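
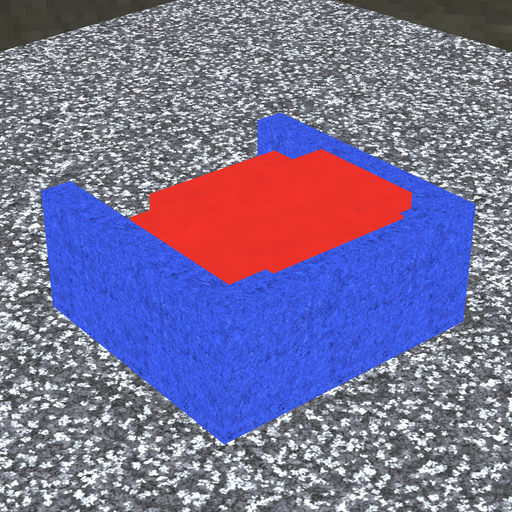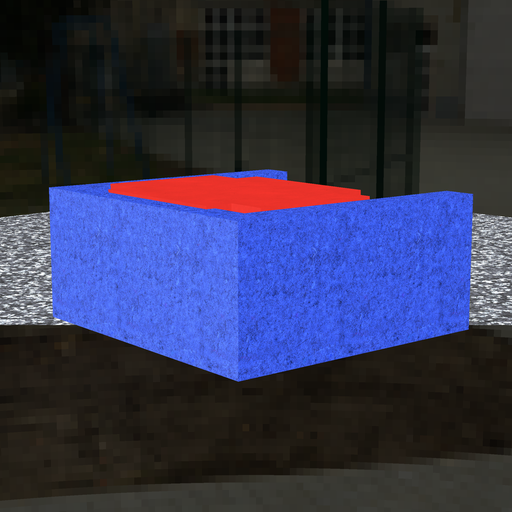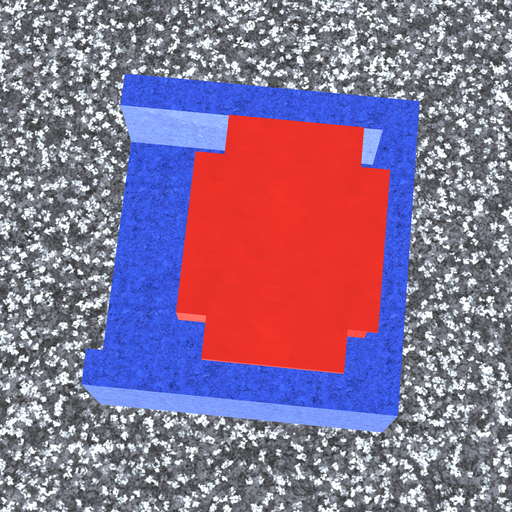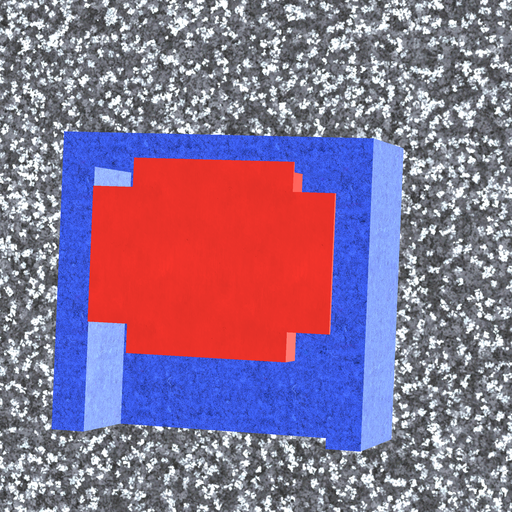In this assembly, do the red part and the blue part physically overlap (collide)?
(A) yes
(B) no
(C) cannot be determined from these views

(A) yes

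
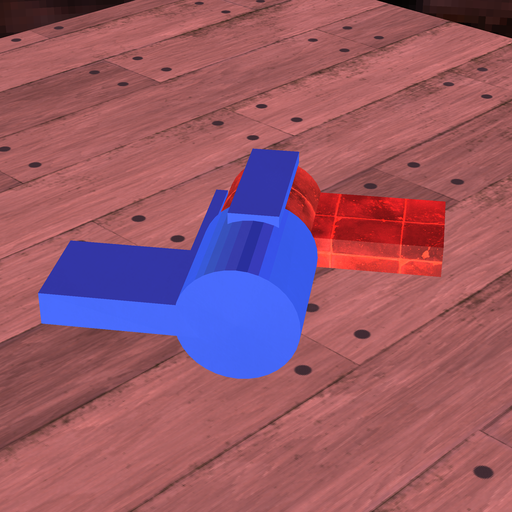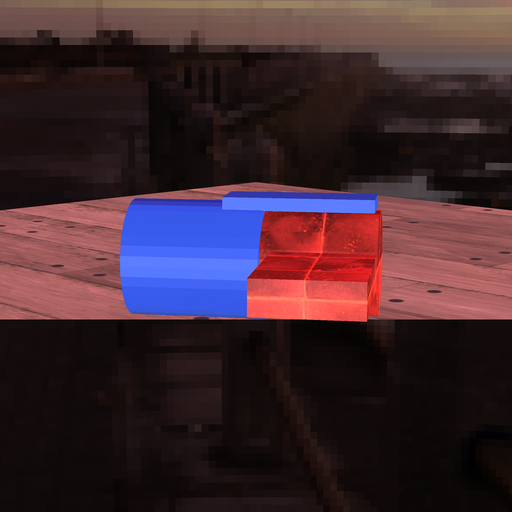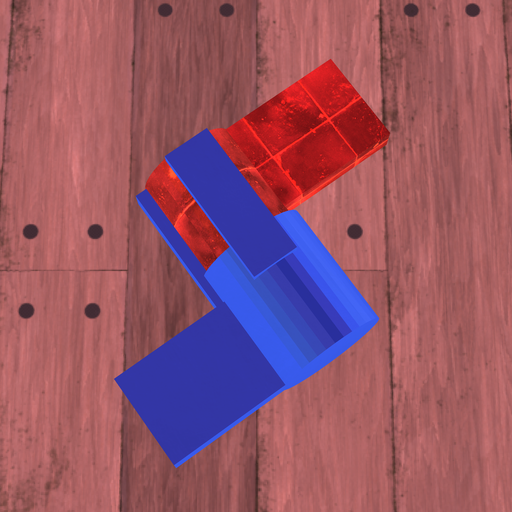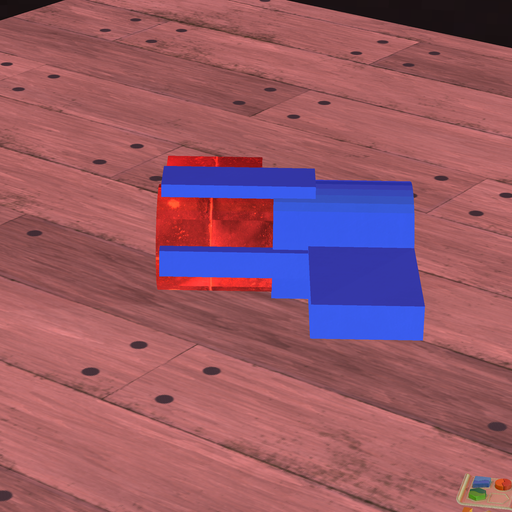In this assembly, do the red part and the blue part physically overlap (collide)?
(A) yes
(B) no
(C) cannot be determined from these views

(A) yes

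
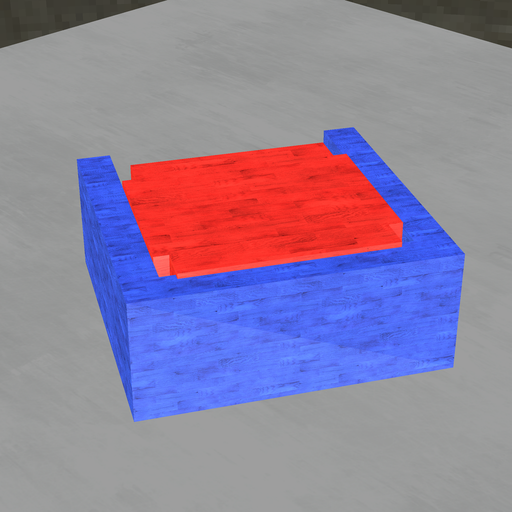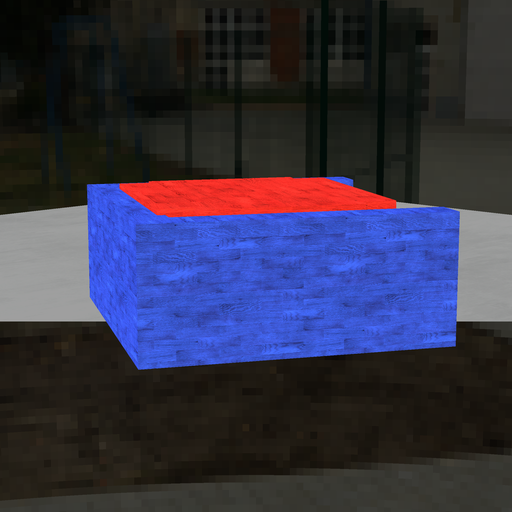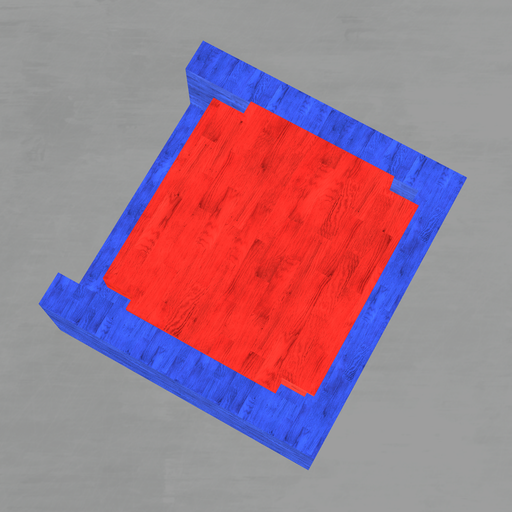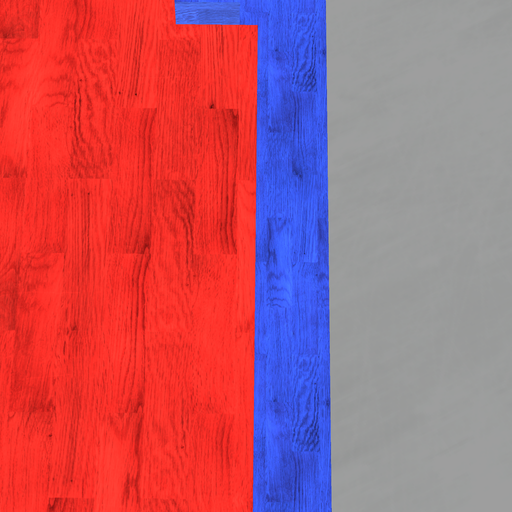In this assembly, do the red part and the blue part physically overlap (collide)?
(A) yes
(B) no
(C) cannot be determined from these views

(A) yes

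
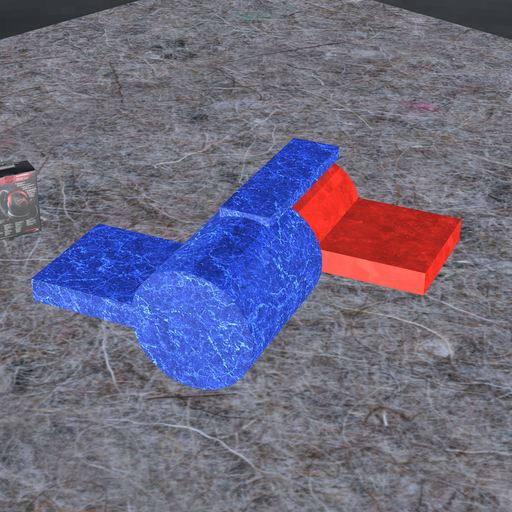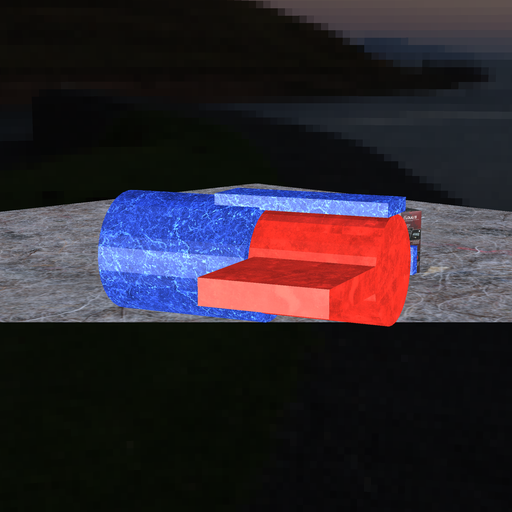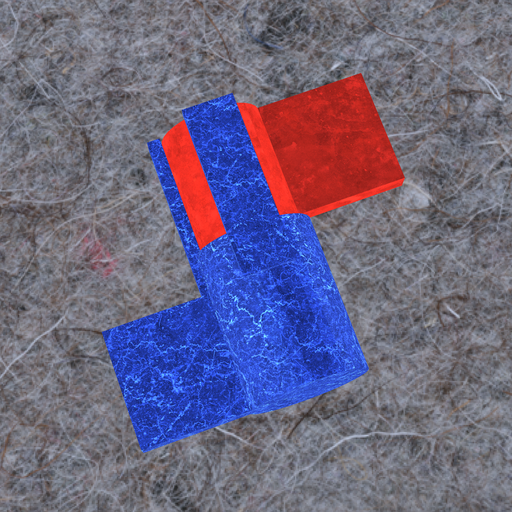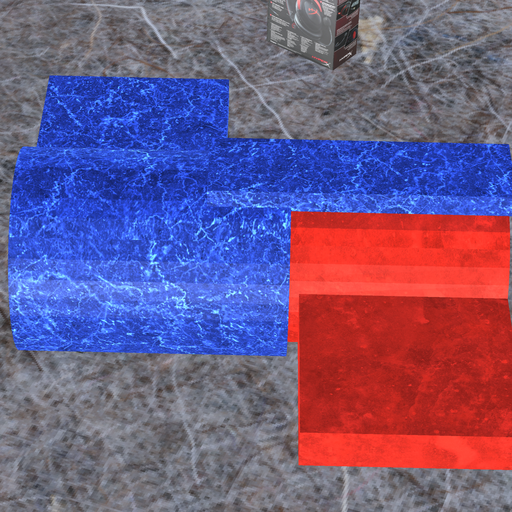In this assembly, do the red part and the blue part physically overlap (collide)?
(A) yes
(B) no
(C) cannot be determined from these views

(A) yes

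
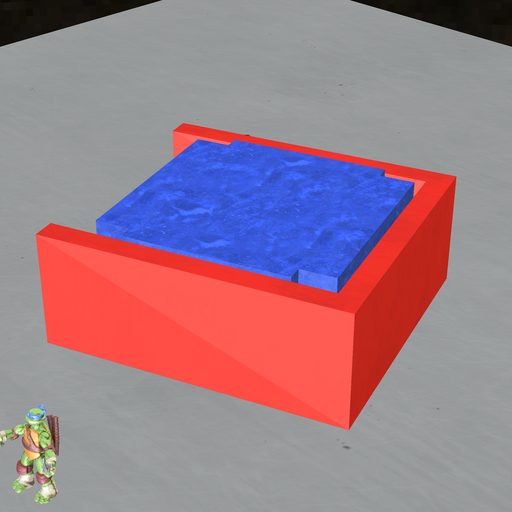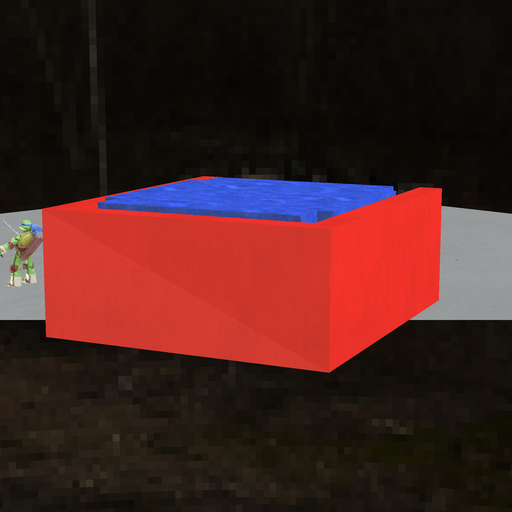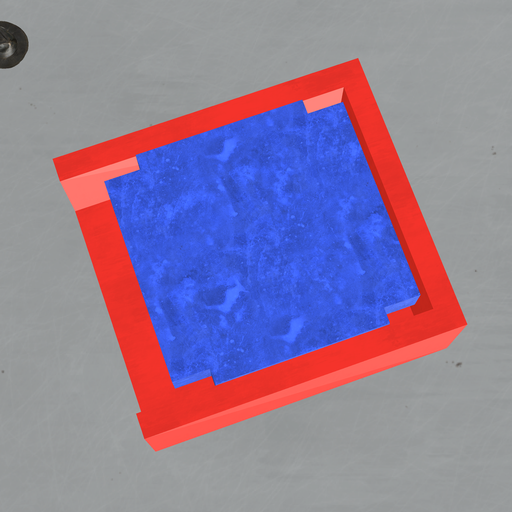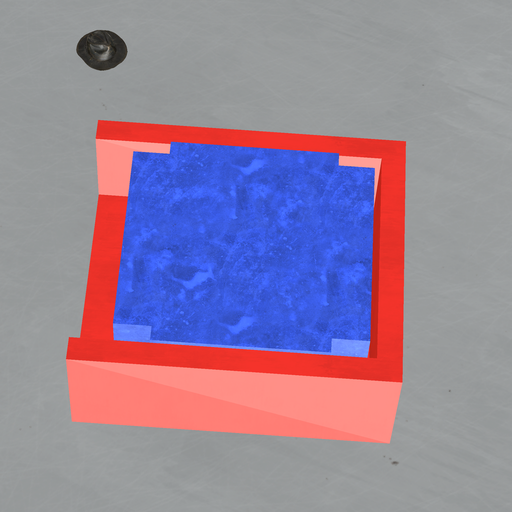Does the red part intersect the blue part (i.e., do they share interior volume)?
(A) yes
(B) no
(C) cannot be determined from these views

(B) no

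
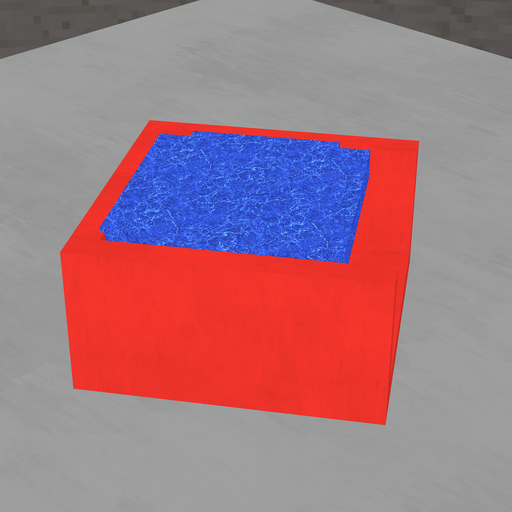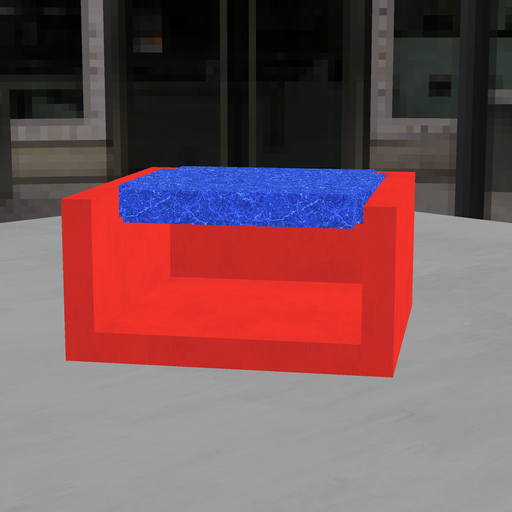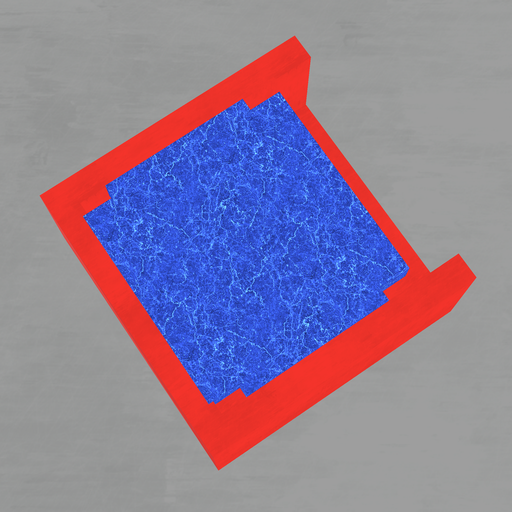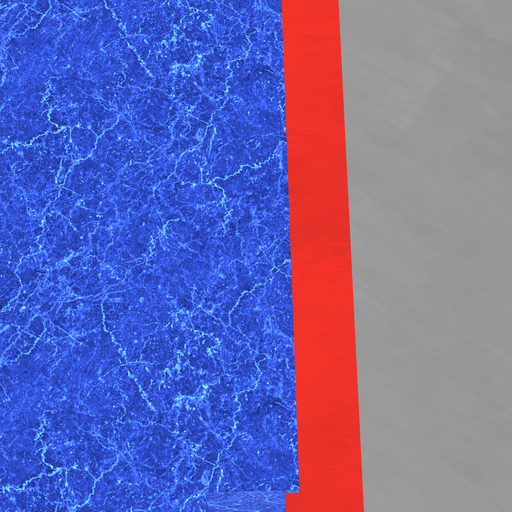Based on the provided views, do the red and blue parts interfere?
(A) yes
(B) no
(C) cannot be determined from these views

(A) yes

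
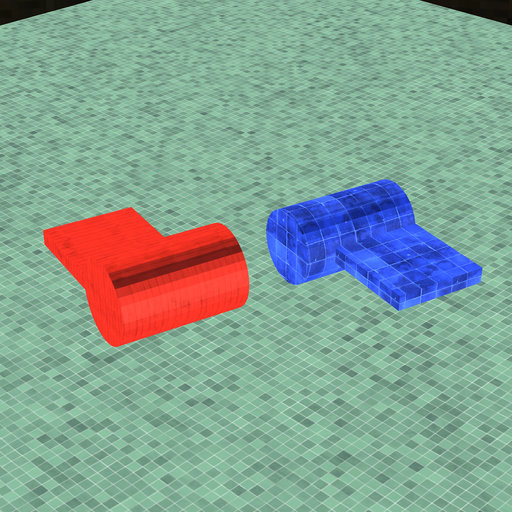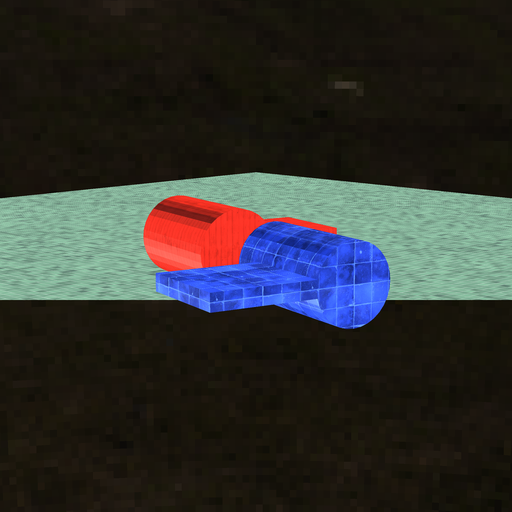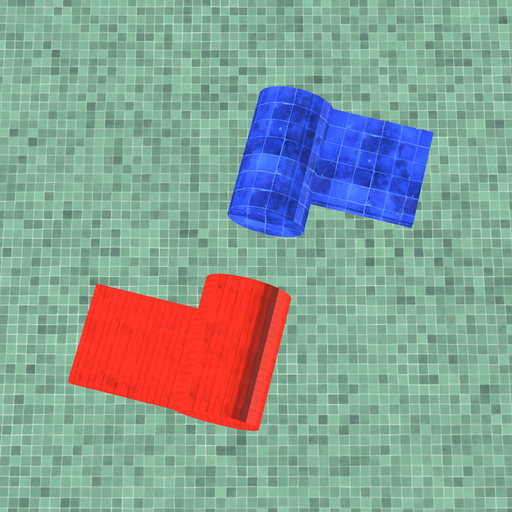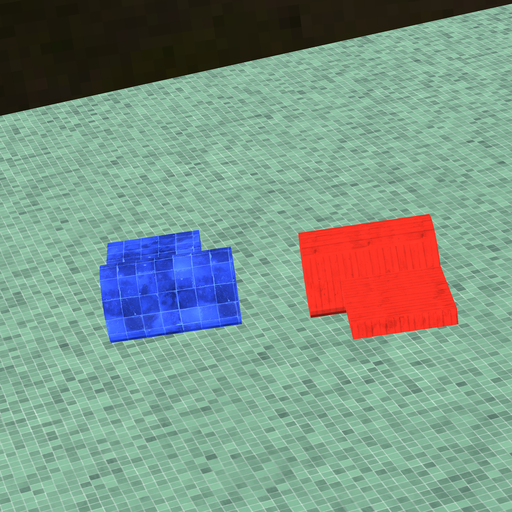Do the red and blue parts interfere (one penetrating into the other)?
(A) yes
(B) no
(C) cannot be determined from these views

(B) no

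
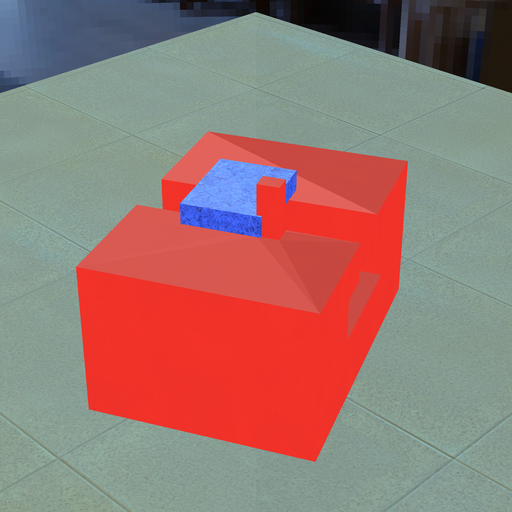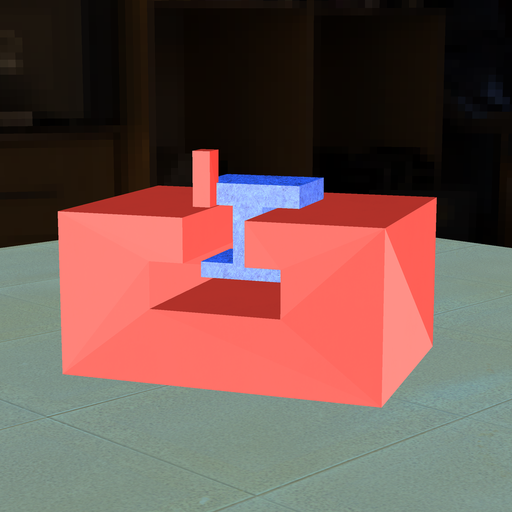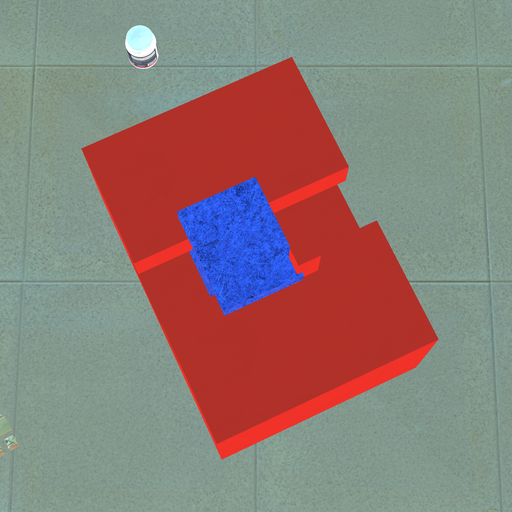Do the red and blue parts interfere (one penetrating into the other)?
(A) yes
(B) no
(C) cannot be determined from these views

(A) yes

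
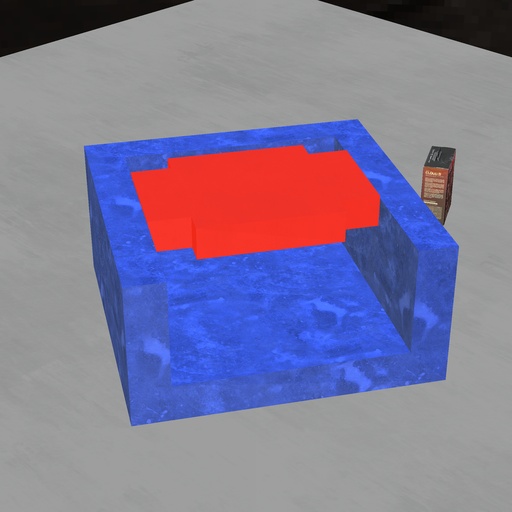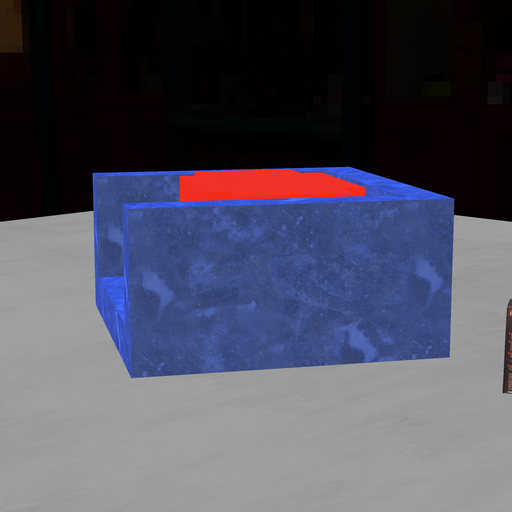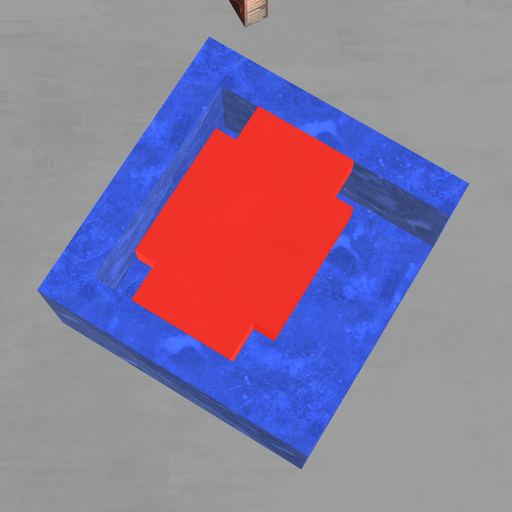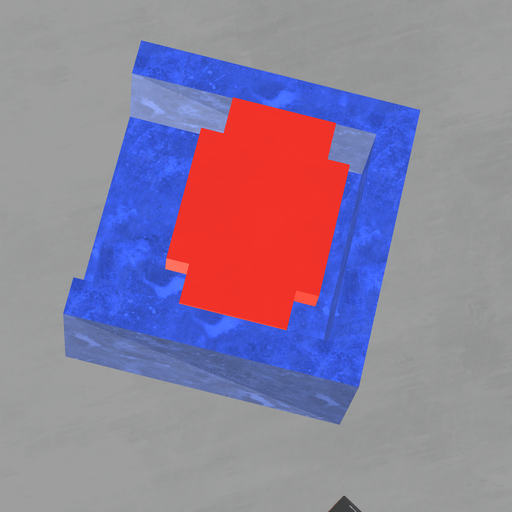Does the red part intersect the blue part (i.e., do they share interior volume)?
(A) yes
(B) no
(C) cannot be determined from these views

(B) no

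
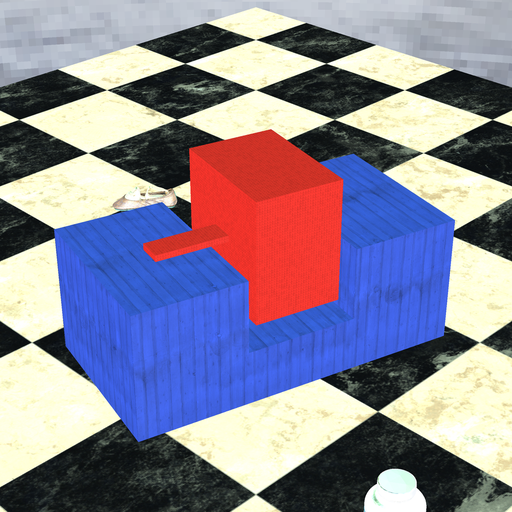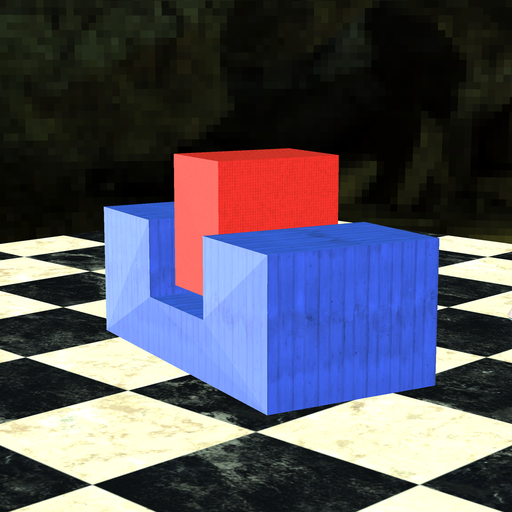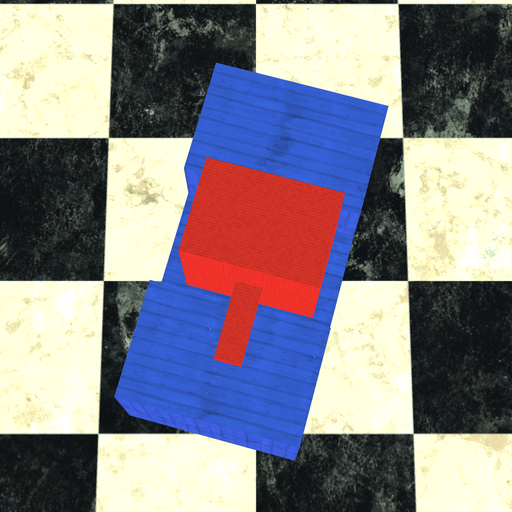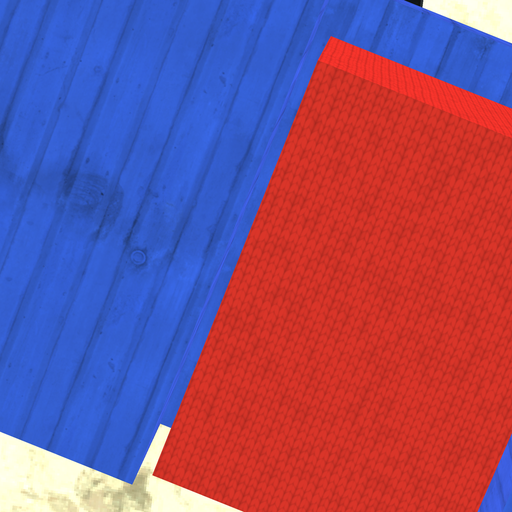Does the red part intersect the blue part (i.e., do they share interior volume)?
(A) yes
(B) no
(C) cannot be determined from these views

(B) no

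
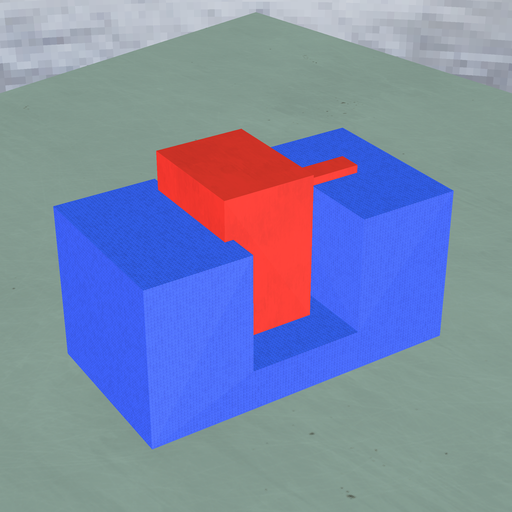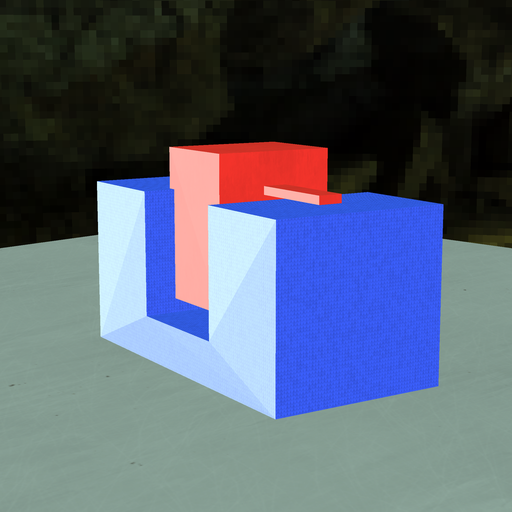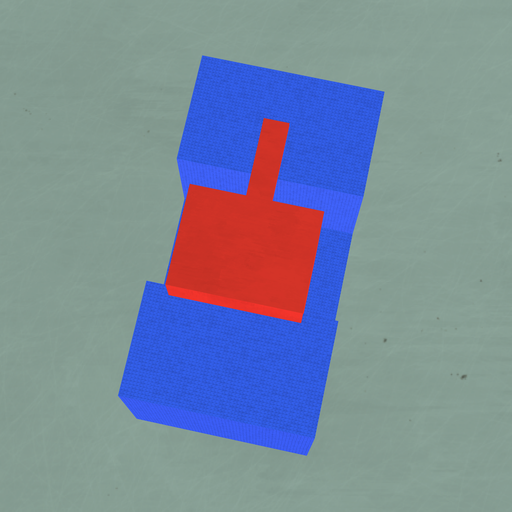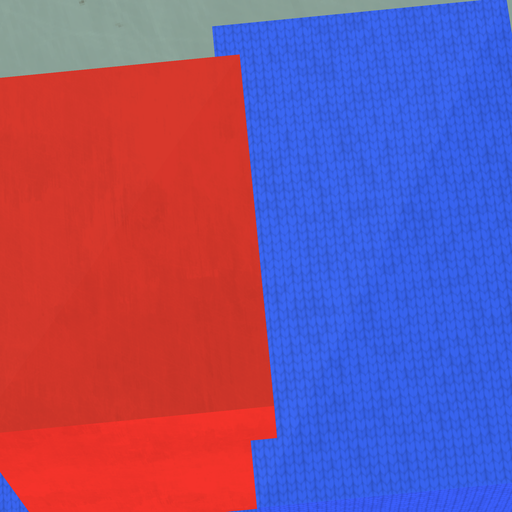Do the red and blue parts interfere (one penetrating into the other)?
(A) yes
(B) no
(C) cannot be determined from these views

(A) yes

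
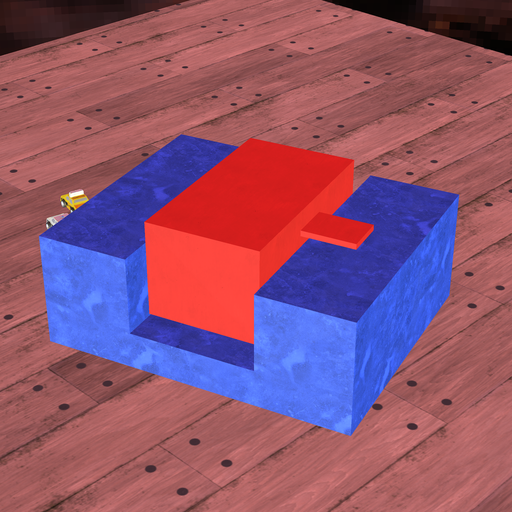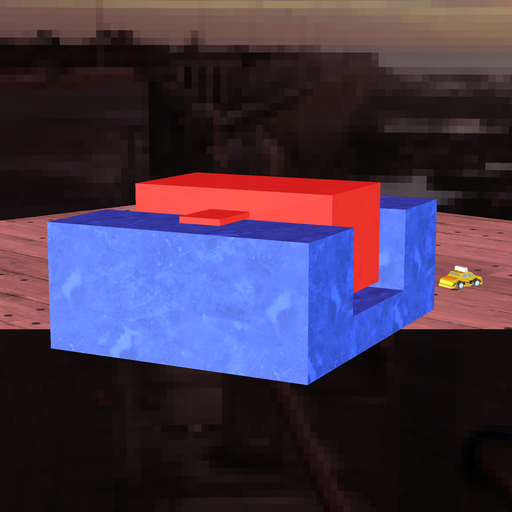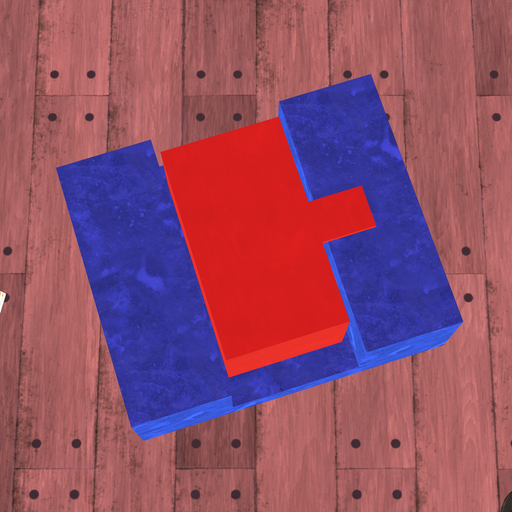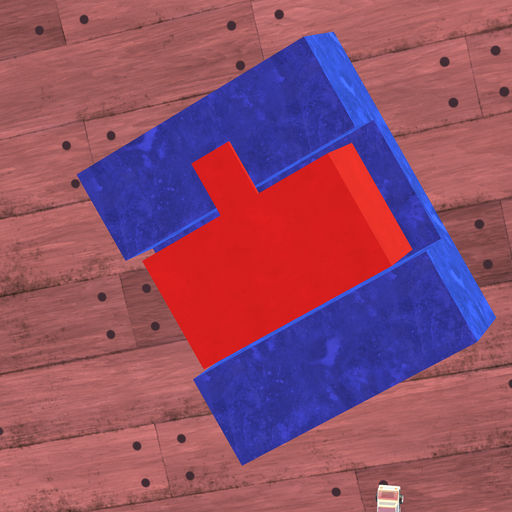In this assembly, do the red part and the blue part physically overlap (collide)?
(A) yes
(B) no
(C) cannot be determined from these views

(B) no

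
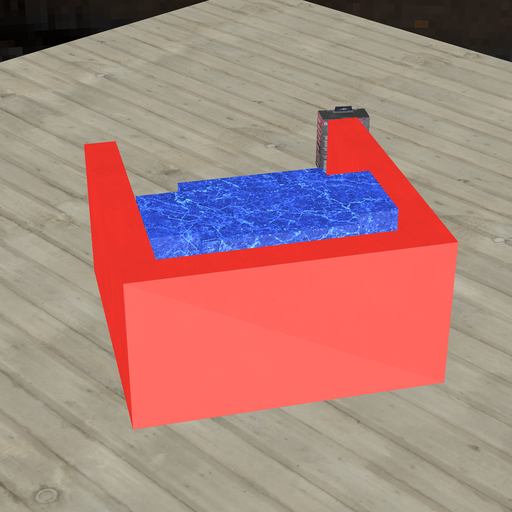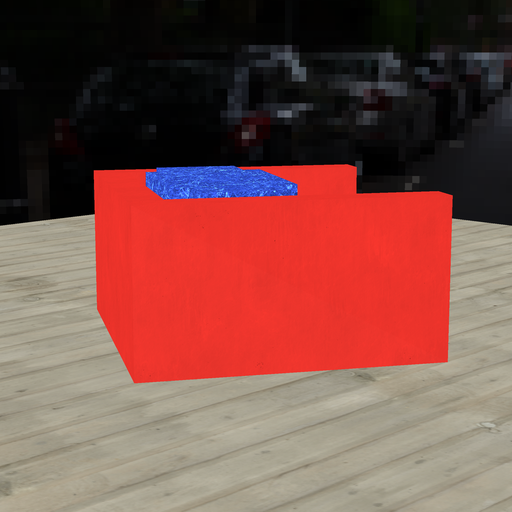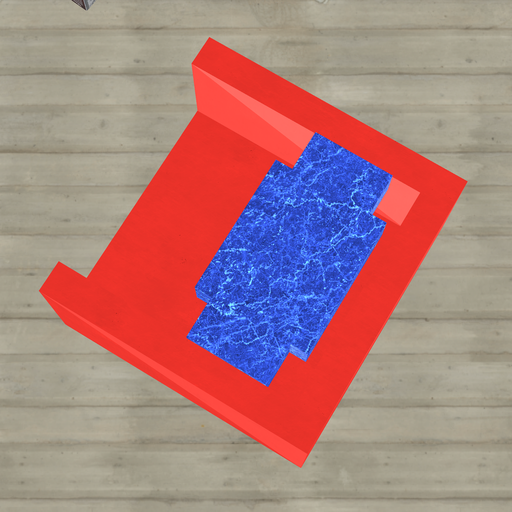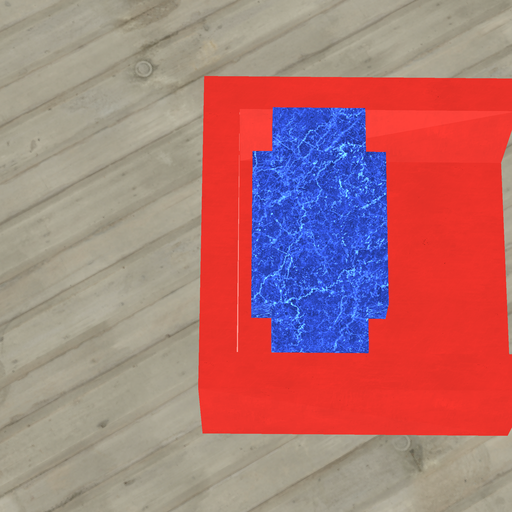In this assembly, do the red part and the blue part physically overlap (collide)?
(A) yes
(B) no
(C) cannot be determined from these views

(B) no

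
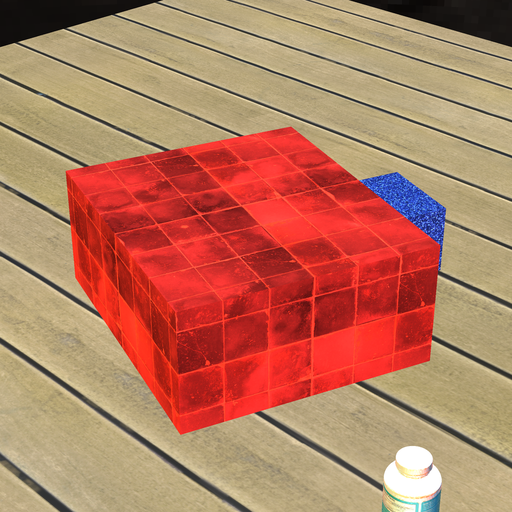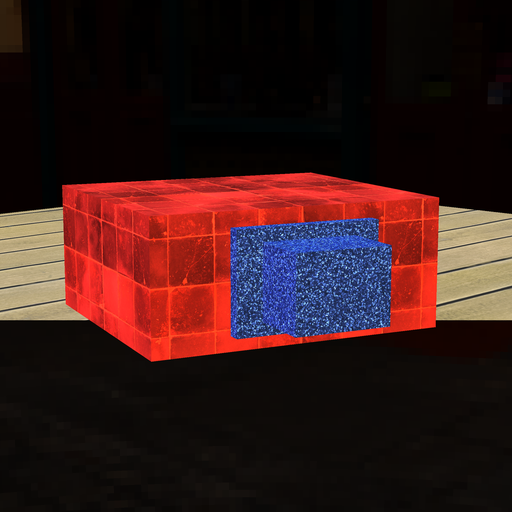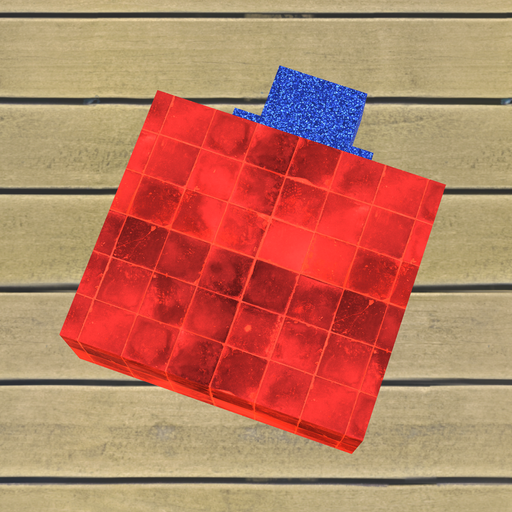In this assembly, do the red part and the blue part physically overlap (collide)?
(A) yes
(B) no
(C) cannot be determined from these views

(C) cannot be determined from these views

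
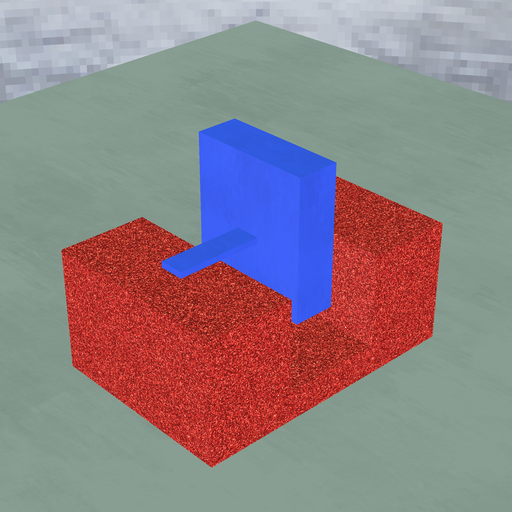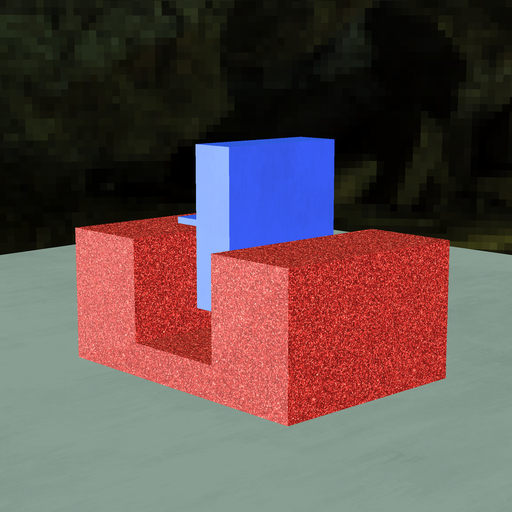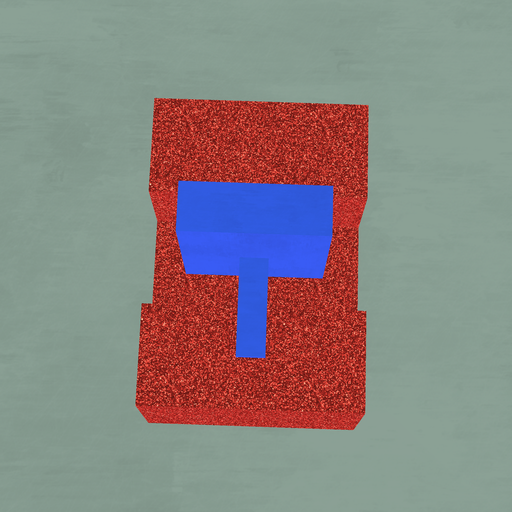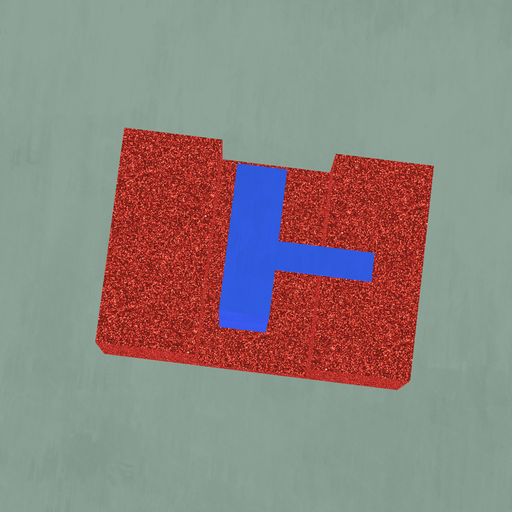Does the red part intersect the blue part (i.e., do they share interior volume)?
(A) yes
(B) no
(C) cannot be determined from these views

(B) no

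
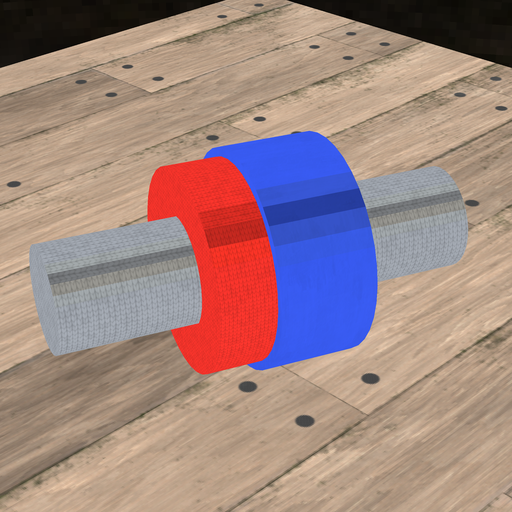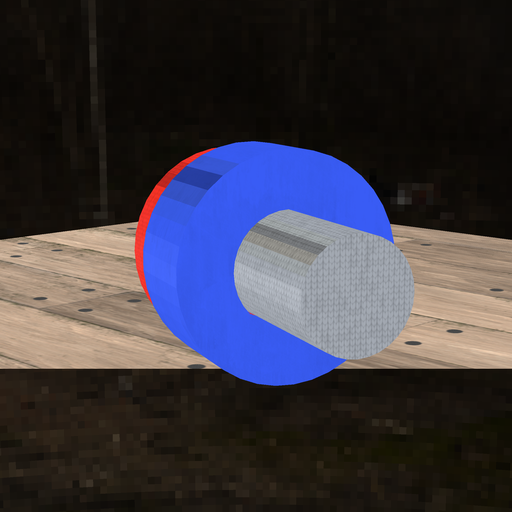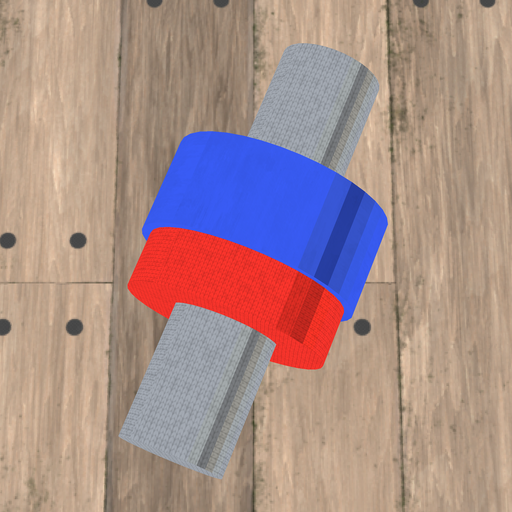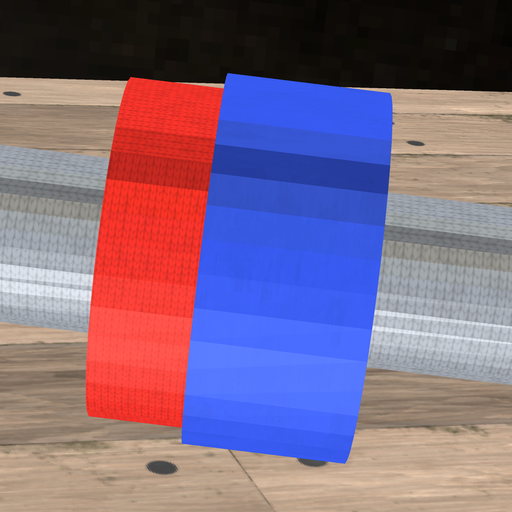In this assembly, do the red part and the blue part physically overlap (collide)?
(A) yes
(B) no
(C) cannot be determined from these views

(A) yes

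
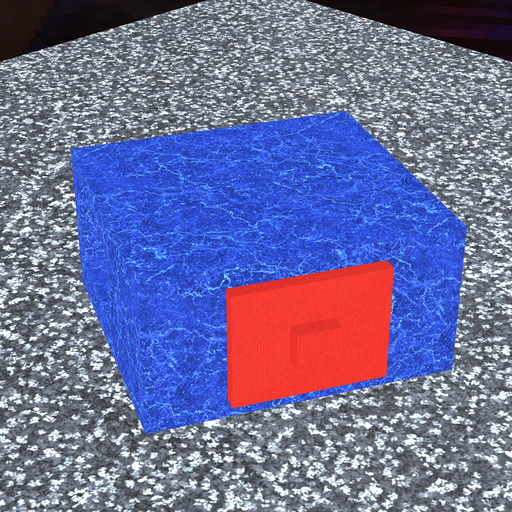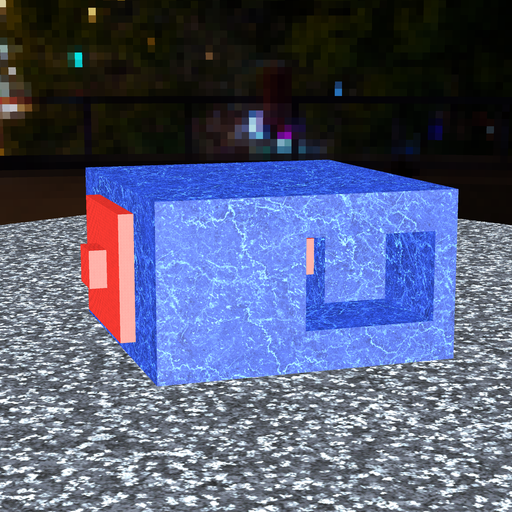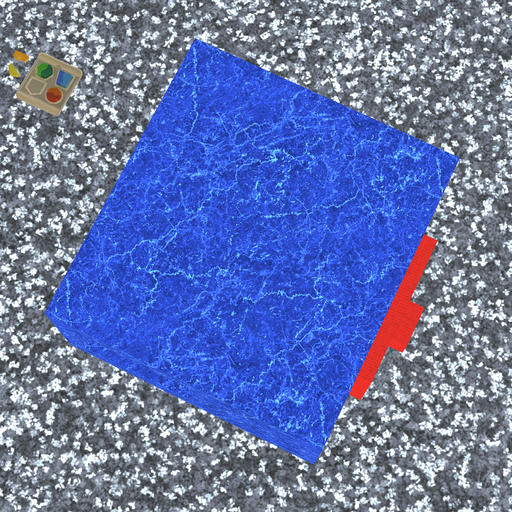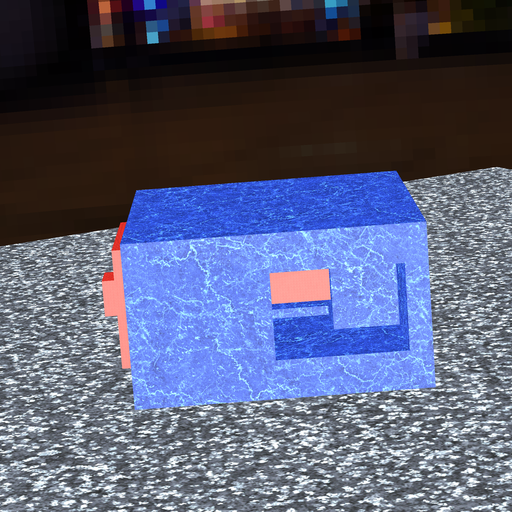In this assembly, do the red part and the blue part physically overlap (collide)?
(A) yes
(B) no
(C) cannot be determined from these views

(A) yes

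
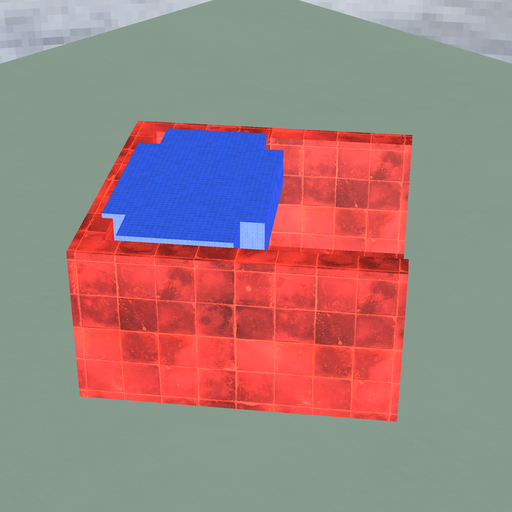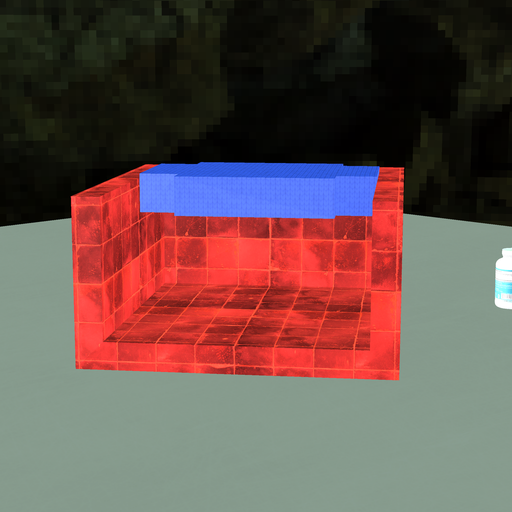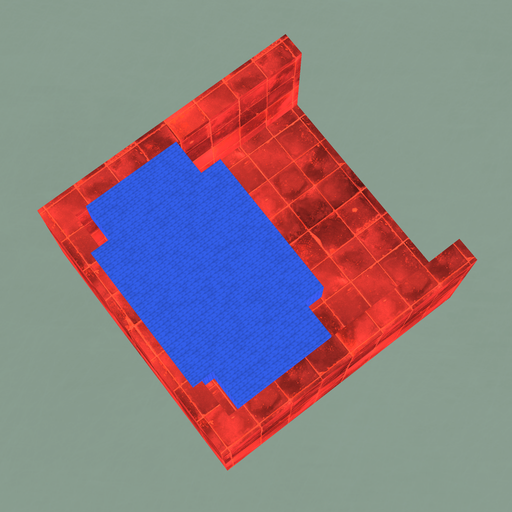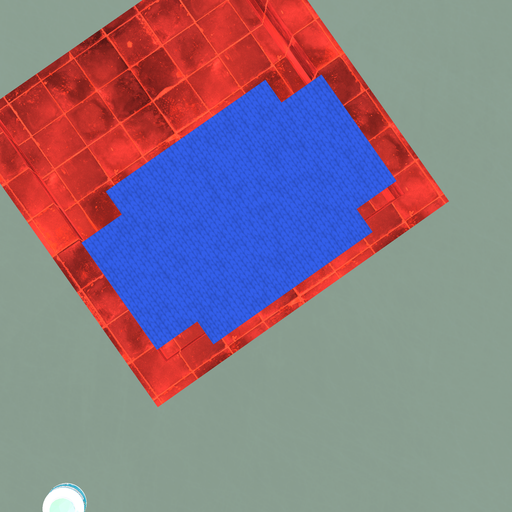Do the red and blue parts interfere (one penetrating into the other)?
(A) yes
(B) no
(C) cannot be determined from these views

(A) yes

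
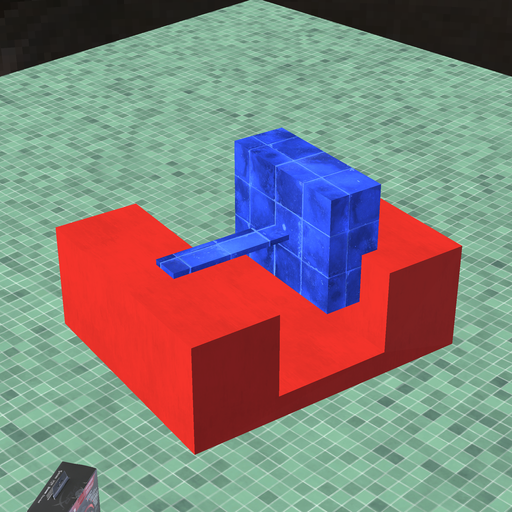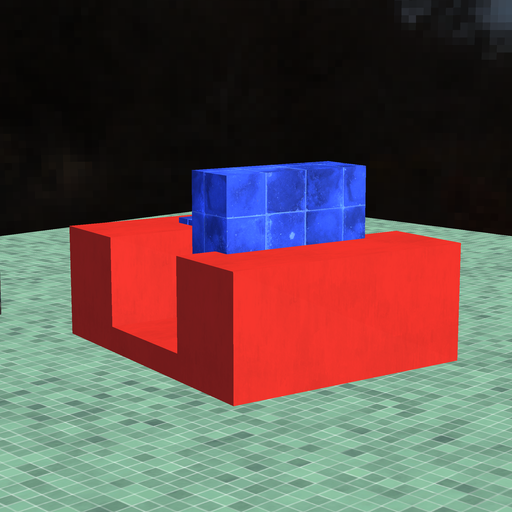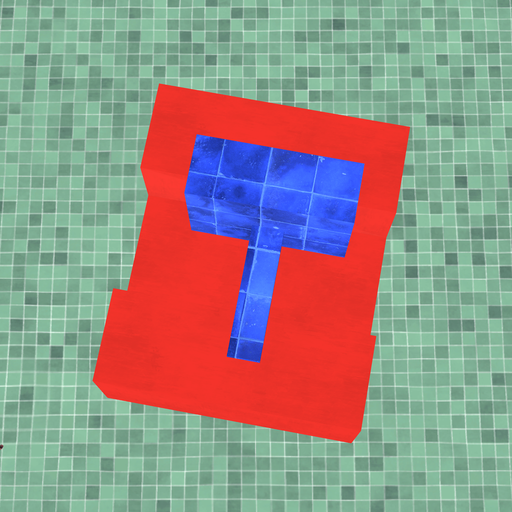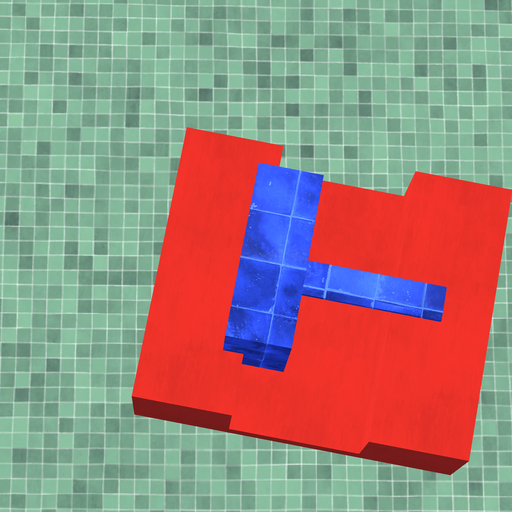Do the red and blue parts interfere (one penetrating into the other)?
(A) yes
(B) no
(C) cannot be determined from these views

(A) yes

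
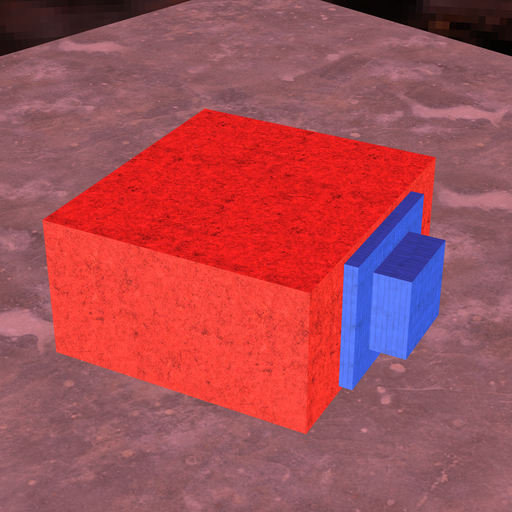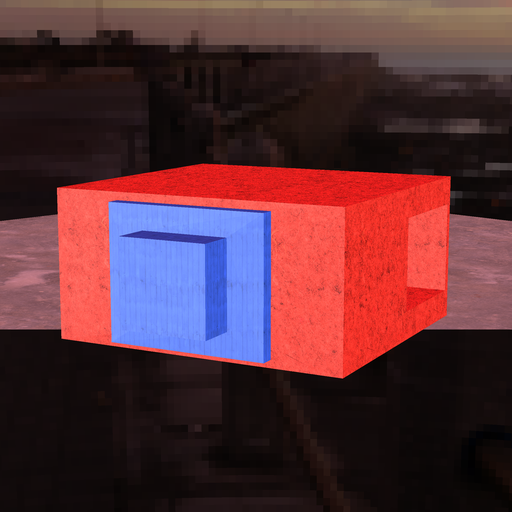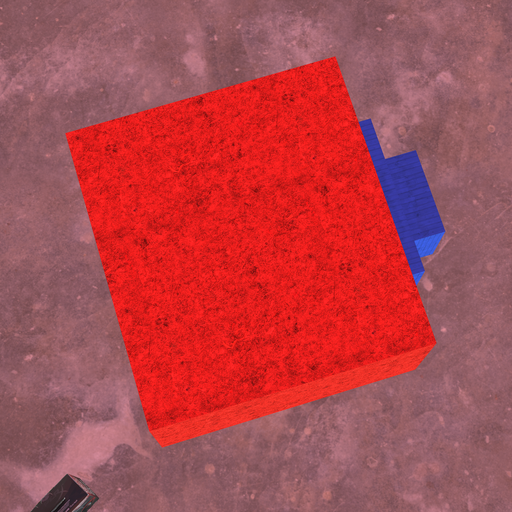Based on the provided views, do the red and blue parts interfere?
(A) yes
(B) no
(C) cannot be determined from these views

(C) cannot be determined from these views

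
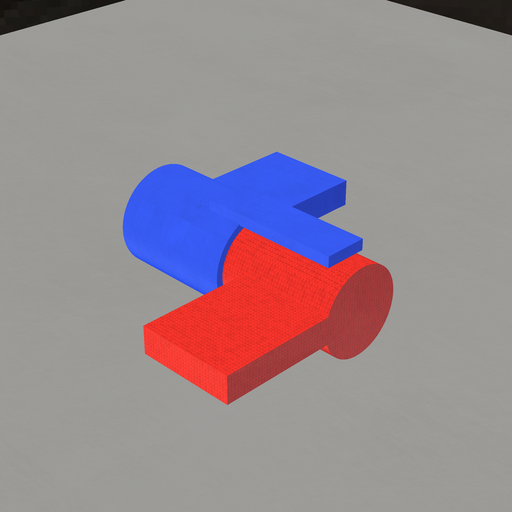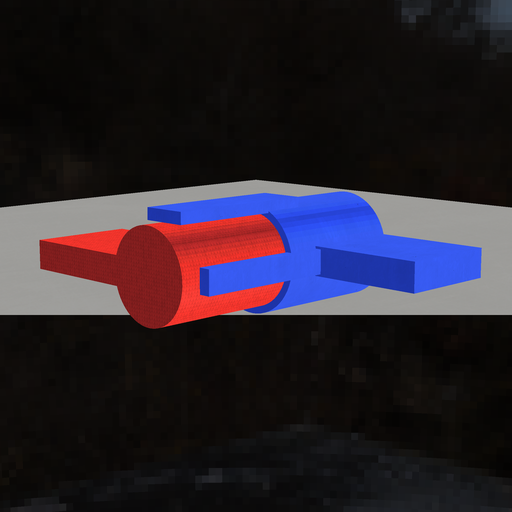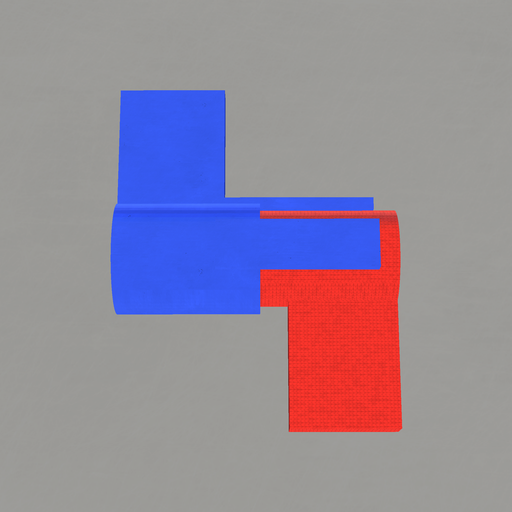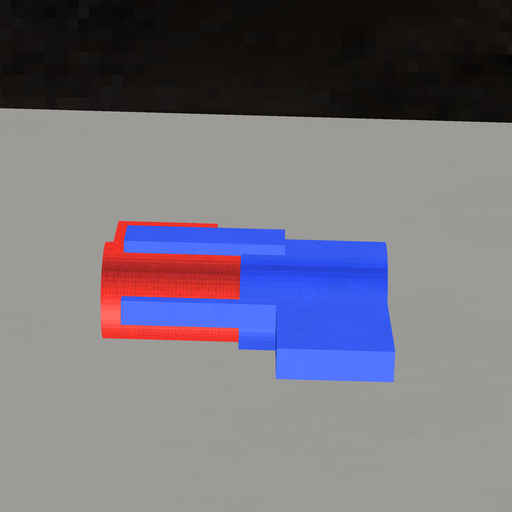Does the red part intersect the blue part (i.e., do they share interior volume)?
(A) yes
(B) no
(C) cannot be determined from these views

(A) yes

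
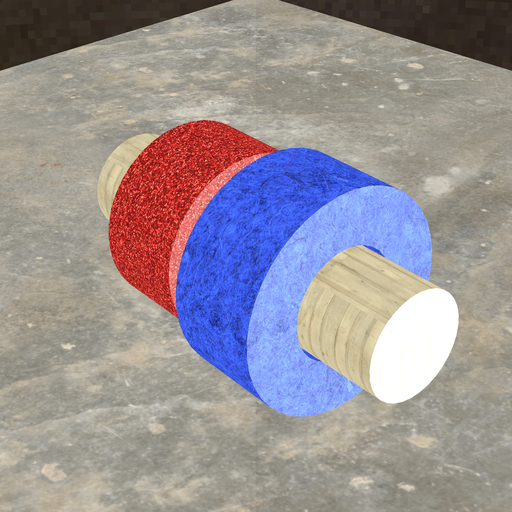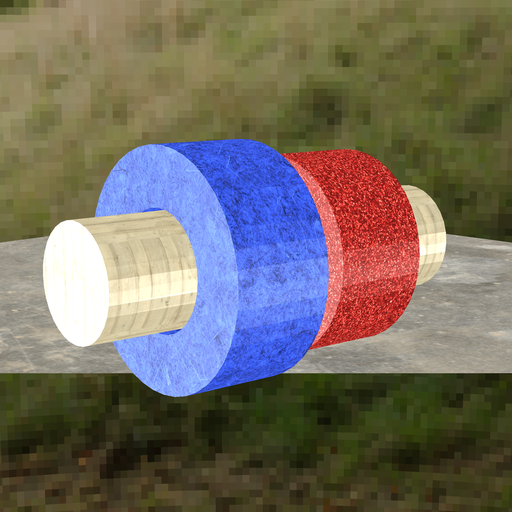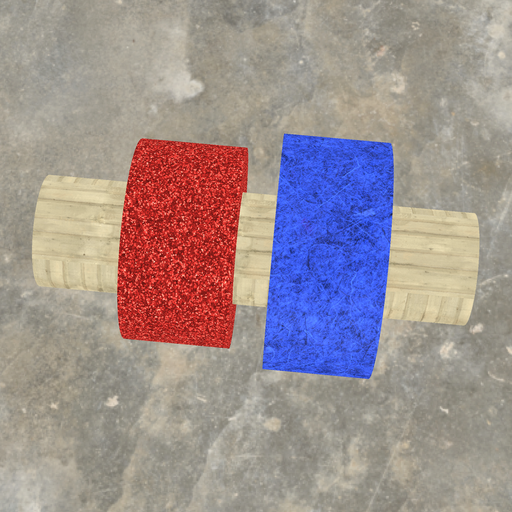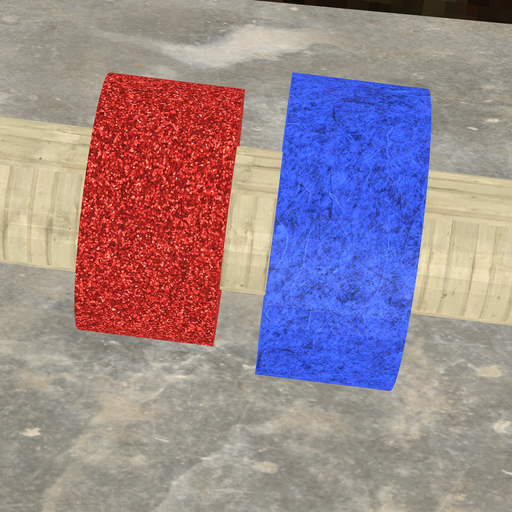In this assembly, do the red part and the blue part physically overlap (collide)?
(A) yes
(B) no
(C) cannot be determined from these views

(B) no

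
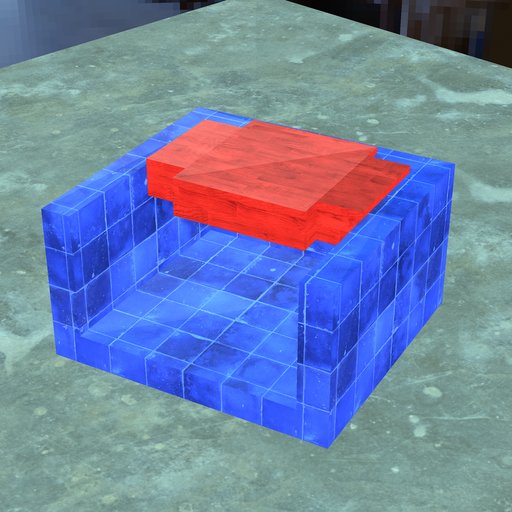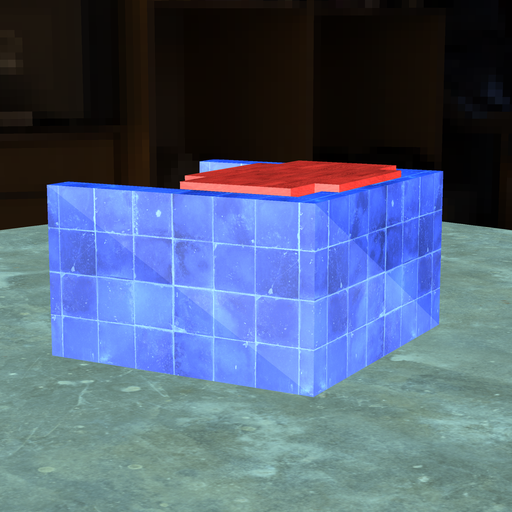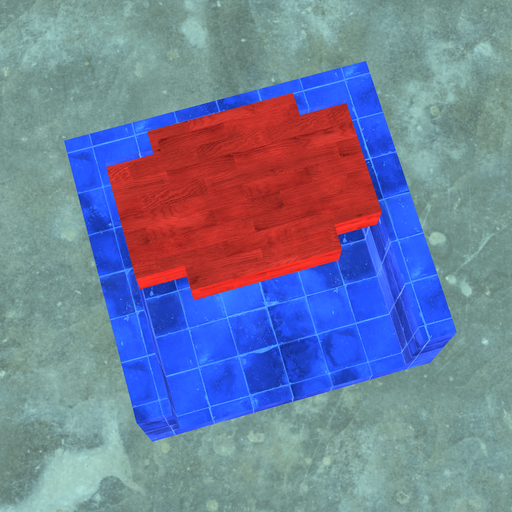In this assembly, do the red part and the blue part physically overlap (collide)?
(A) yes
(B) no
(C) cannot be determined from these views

(A) yes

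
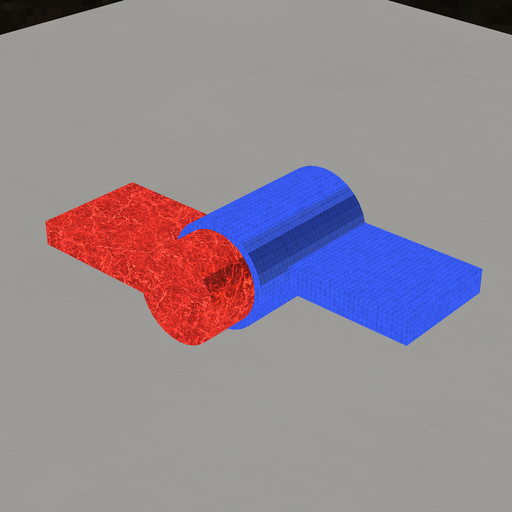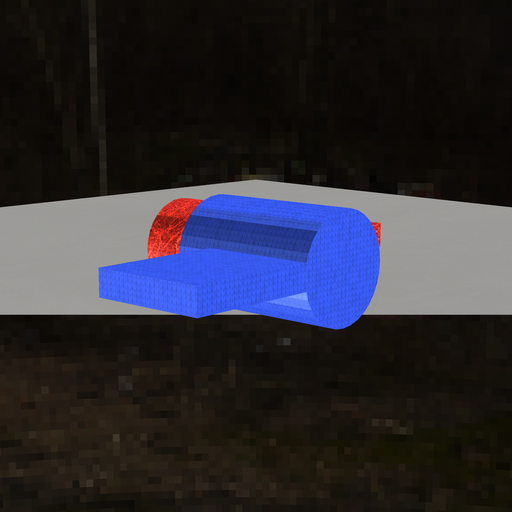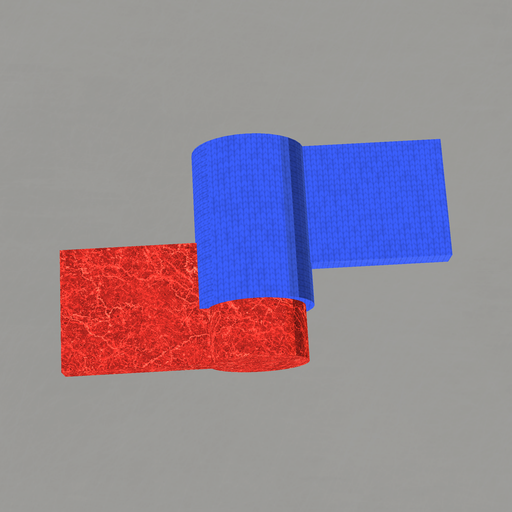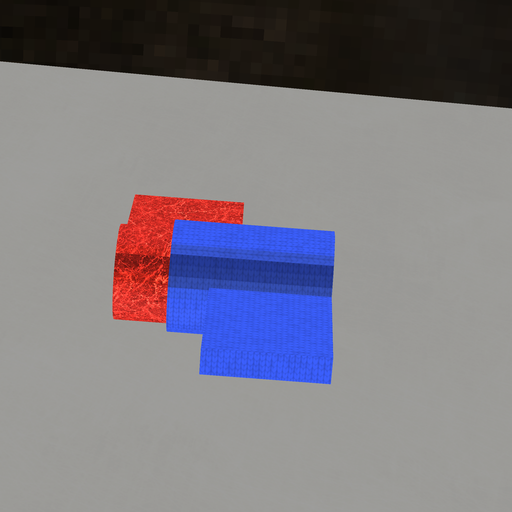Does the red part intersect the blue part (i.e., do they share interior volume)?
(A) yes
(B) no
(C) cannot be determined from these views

(A) yes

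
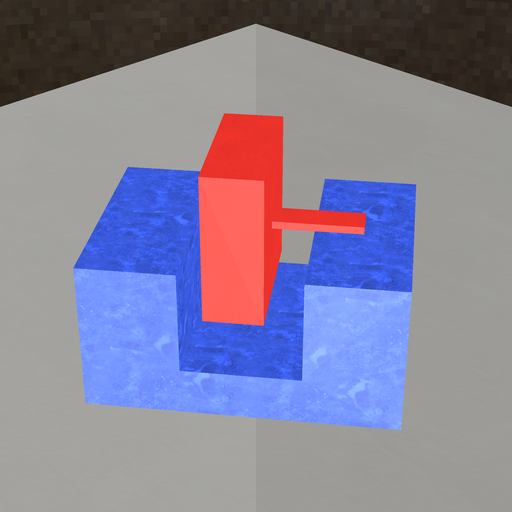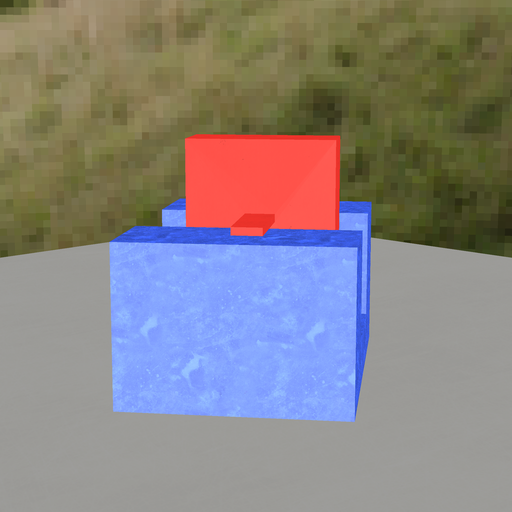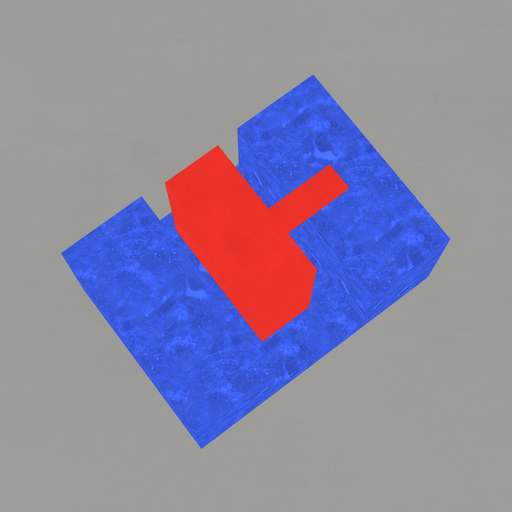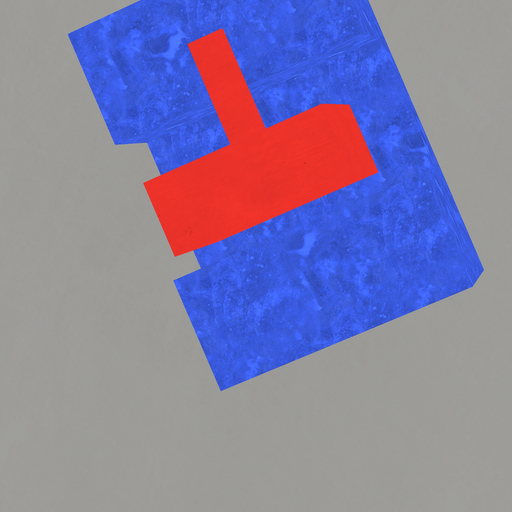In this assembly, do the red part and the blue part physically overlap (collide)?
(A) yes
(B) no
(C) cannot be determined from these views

(B) no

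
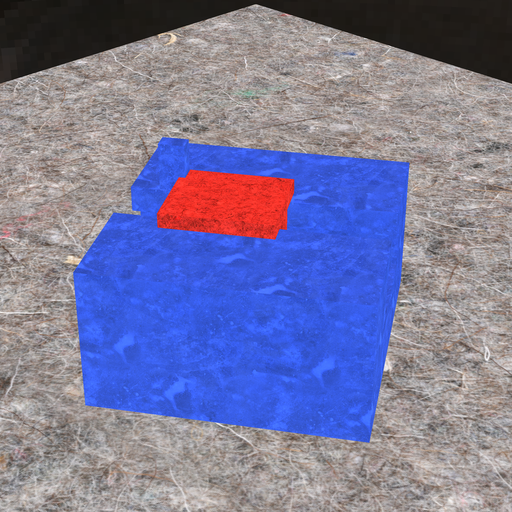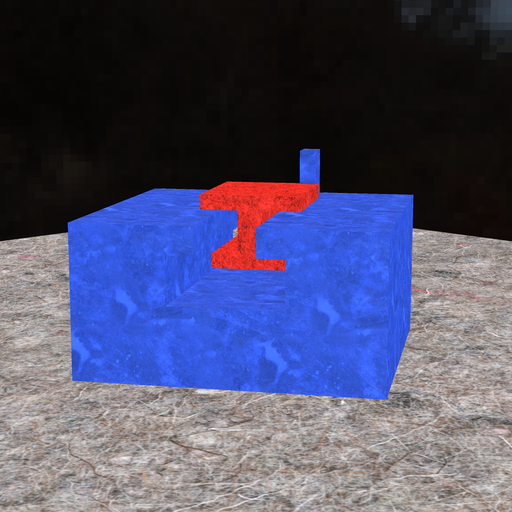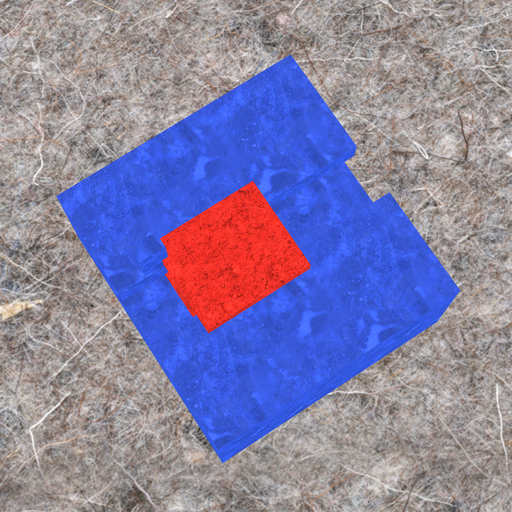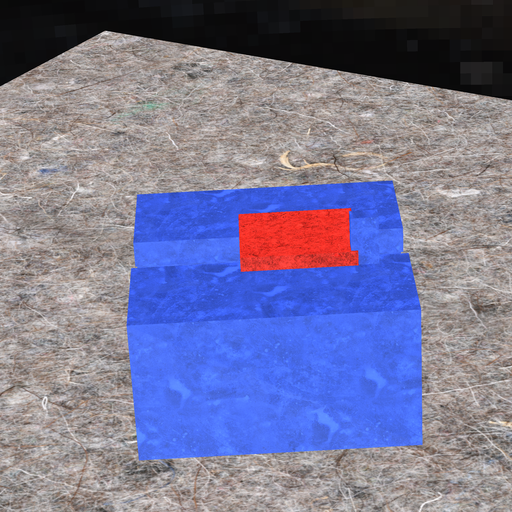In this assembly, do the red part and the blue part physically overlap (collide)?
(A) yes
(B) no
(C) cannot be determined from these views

(A) yes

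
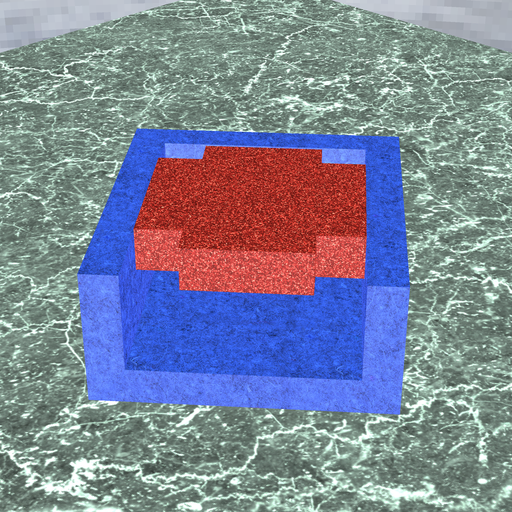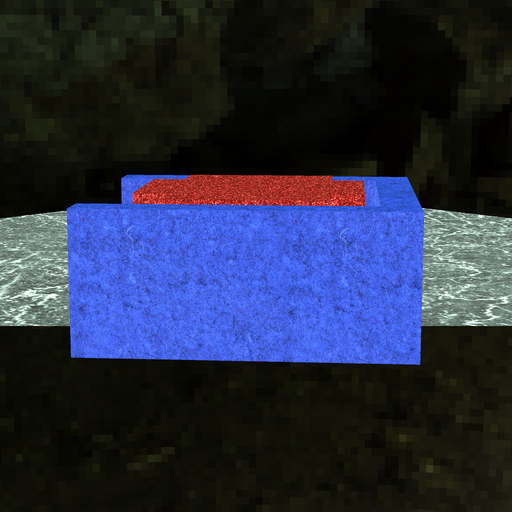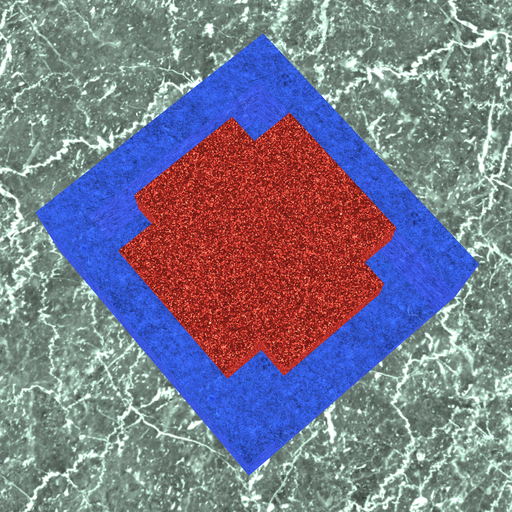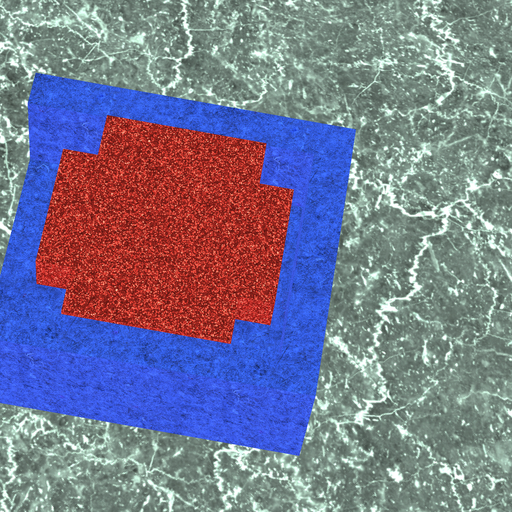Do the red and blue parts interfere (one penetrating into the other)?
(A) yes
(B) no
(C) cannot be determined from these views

(B) no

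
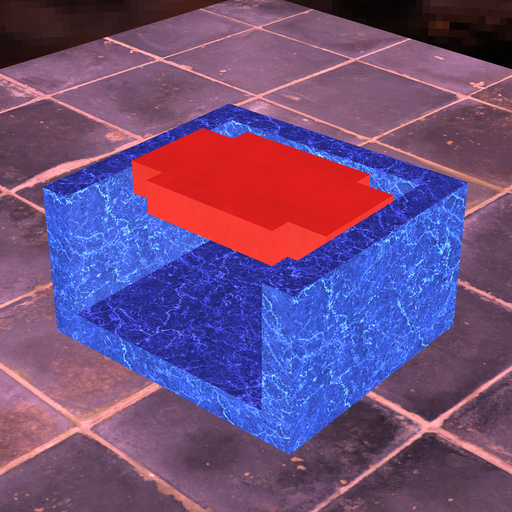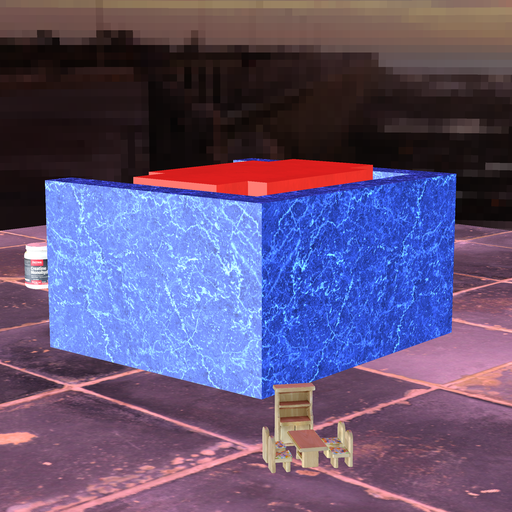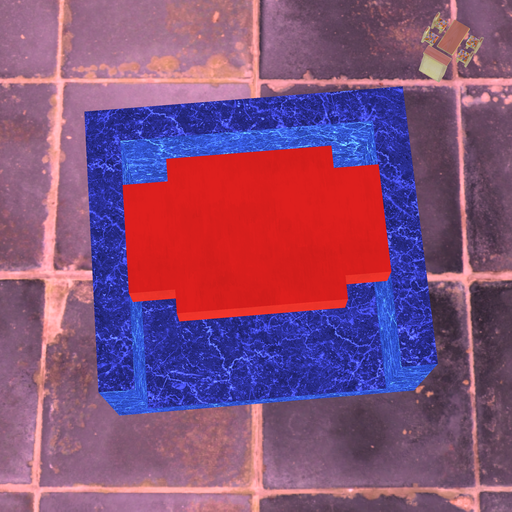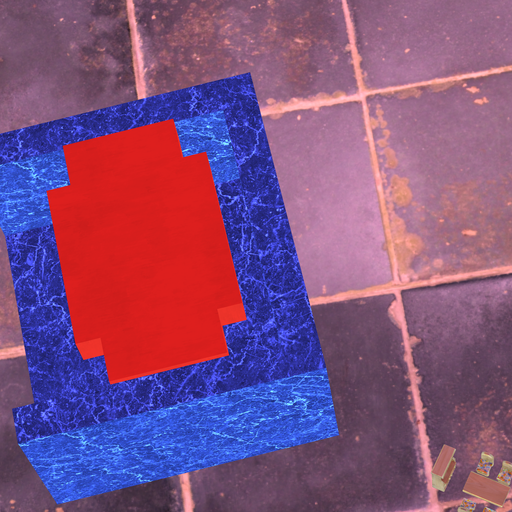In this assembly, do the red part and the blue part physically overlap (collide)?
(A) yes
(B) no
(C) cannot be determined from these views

(B) no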